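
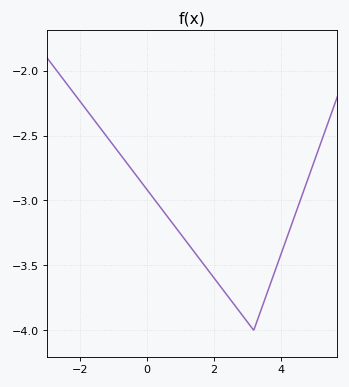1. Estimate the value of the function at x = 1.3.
-3.35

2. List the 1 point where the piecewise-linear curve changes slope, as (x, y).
(3.2, -4)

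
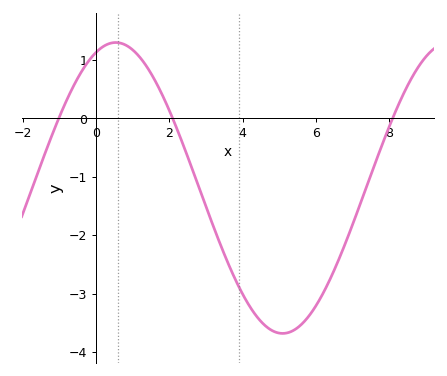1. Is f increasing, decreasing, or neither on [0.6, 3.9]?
decreasing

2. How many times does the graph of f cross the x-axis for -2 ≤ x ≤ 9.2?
3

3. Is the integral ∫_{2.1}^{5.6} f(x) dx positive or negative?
negative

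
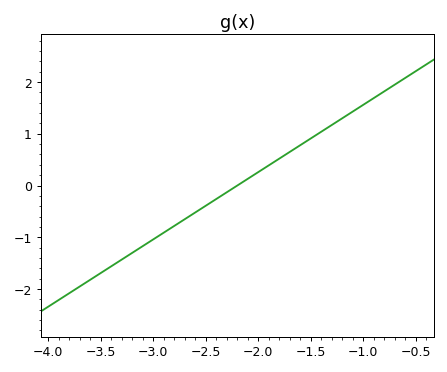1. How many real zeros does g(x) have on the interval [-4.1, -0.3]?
1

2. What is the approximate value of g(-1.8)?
0.52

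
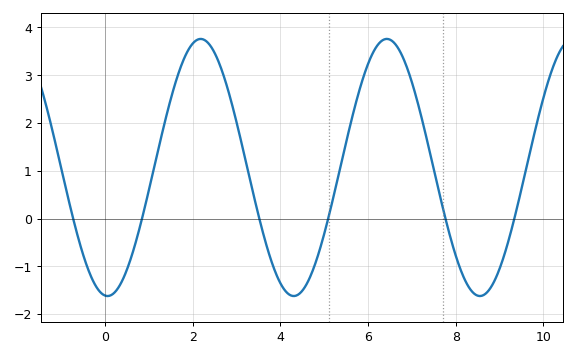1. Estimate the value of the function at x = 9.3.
-0.134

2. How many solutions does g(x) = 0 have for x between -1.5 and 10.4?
6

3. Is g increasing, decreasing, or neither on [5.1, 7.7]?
neither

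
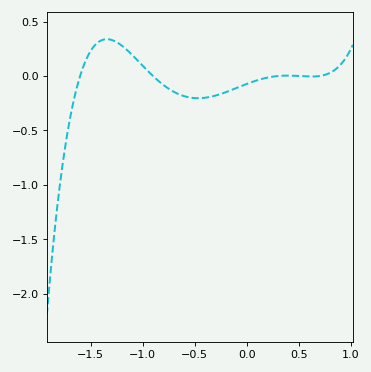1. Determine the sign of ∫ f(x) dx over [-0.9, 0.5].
negative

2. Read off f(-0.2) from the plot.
-0.148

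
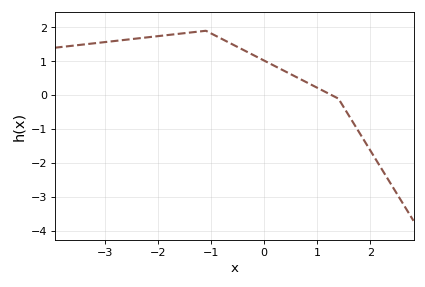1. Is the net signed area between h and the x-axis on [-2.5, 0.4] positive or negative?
positive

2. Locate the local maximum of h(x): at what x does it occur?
-1.1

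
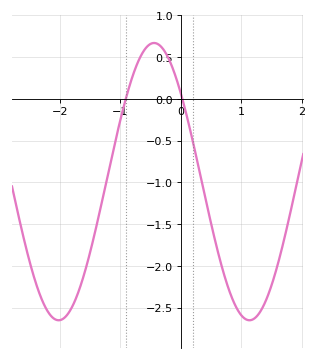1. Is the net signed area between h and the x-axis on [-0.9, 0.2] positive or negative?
positive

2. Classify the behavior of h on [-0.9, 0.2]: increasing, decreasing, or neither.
neither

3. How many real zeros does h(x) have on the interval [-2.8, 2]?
2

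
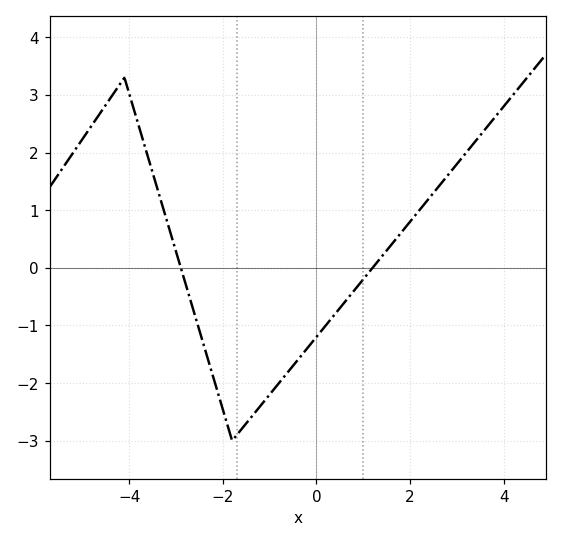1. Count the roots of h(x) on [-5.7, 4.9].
2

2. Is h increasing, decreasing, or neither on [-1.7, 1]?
increasing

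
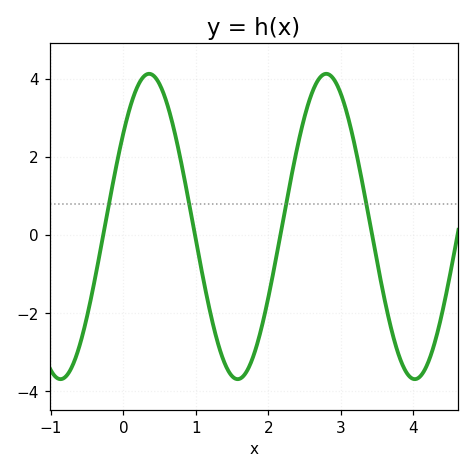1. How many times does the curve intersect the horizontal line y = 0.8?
4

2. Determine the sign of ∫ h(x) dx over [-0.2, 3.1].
positive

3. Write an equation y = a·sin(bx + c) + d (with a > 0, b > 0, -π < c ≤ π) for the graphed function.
y = 3.91sin(2.57x + 0.66) + 0.22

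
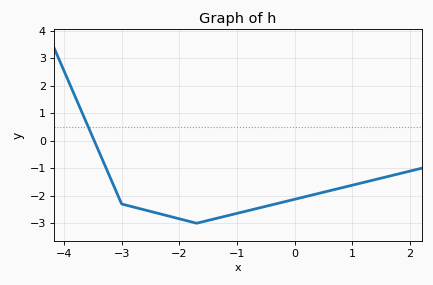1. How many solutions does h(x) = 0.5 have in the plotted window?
1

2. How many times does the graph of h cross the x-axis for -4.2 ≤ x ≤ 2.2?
1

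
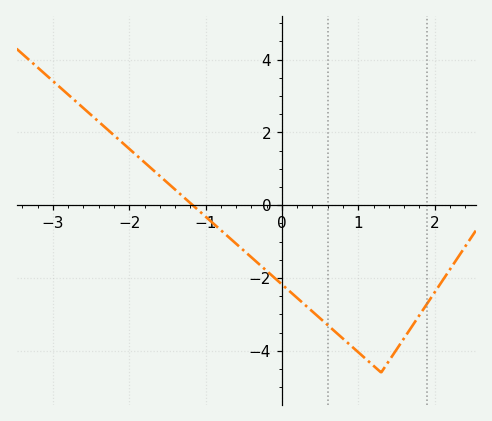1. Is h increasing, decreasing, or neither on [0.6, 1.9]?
neither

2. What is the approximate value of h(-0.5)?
-1.25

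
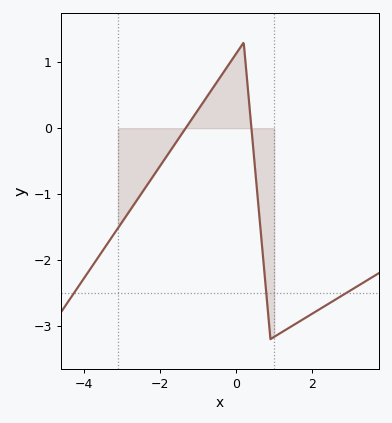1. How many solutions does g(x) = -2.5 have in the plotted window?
3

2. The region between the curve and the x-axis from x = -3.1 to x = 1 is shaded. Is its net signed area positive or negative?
negative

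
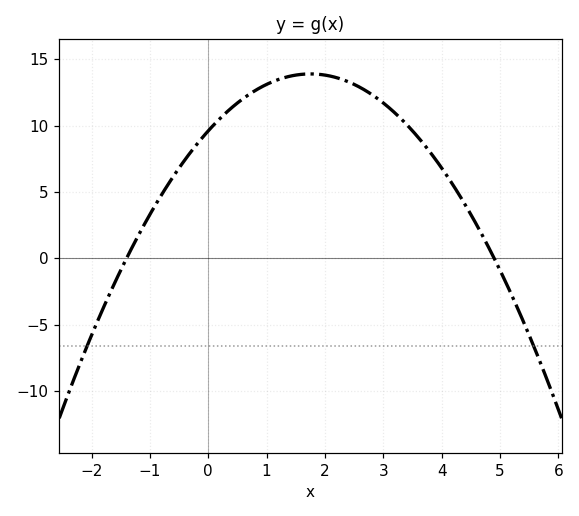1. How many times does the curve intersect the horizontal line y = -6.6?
2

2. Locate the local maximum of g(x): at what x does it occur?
1.75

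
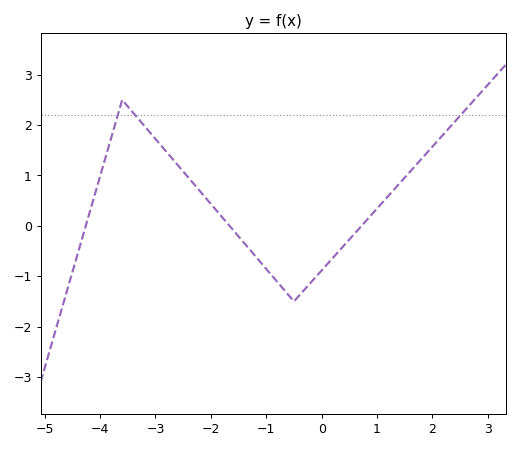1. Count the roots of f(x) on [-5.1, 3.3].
3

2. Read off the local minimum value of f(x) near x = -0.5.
-1.5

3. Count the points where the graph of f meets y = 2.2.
3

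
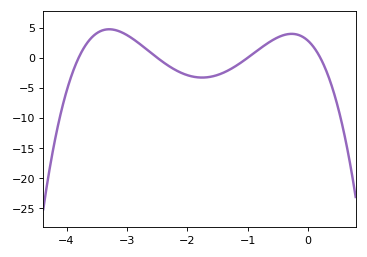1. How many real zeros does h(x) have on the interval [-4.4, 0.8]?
4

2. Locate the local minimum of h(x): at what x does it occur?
-1.76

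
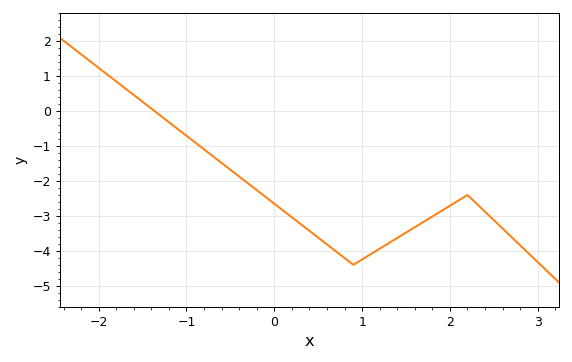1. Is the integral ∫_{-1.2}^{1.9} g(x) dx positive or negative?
negative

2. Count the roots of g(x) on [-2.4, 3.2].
1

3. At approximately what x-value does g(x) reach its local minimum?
0.9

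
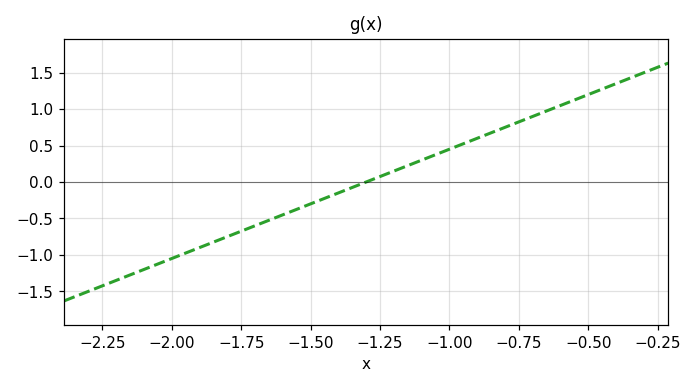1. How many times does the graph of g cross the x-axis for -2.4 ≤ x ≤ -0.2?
1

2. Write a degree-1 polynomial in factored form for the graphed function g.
y = 1.5(x + 1.3)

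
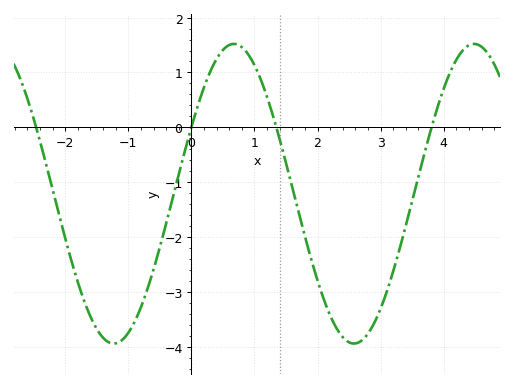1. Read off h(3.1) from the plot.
-2.99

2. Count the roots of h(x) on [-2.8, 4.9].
4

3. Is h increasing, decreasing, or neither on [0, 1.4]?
neither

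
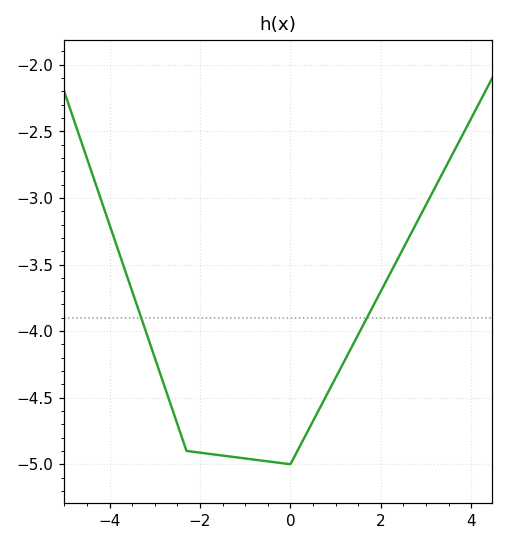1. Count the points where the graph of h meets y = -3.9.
2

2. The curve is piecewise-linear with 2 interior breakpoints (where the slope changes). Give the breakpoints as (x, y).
(-2.3, -4.9); (0, -5)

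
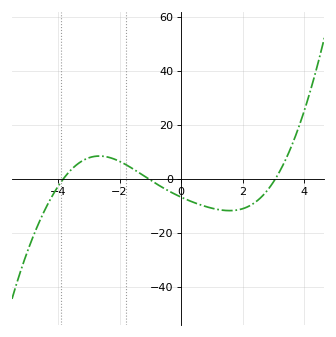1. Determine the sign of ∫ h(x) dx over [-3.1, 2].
negative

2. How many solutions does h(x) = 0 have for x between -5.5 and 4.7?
3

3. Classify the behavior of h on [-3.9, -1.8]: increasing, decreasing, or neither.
neither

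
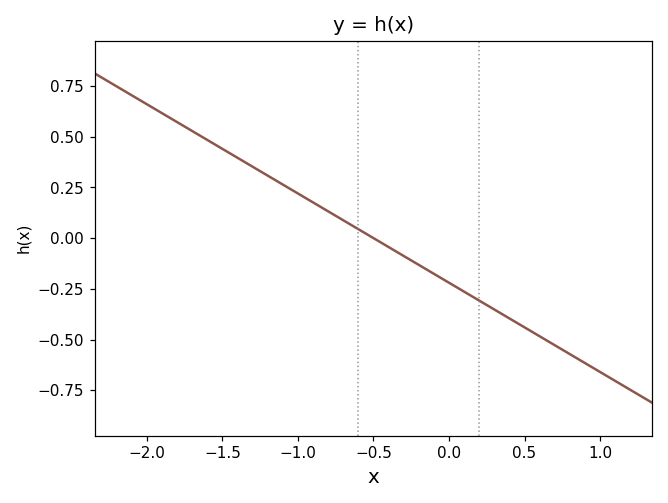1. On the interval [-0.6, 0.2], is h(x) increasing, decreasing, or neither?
decreasing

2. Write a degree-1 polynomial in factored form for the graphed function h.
y = -0.44(x + 0.5)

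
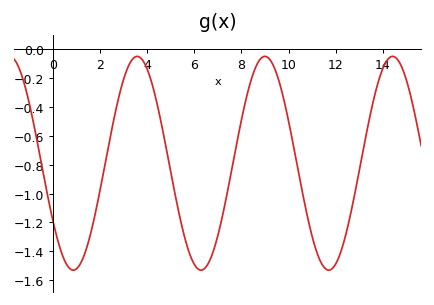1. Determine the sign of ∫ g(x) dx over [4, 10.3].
negative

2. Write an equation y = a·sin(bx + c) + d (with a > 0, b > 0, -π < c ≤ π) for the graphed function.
y = 0.74sin(1.2x - 2.6) - 0.79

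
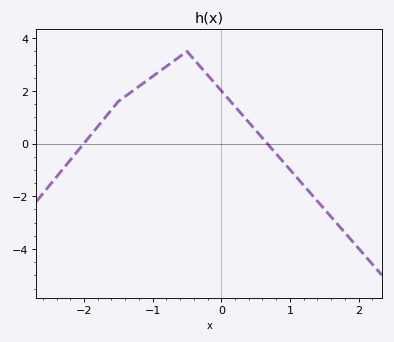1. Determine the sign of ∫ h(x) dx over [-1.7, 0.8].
positive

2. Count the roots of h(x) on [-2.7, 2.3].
2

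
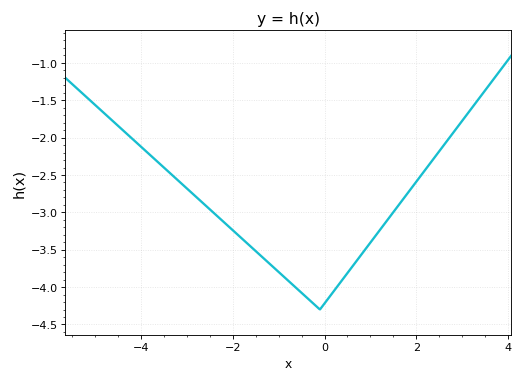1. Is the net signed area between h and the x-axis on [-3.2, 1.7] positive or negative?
negative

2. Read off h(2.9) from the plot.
-1.86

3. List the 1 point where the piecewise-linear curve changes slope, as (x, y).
(-0.1, -4.3)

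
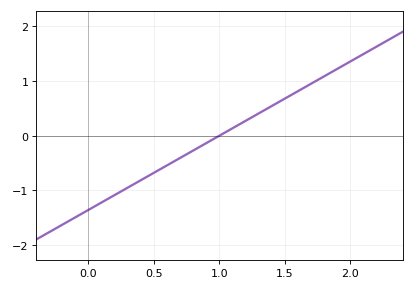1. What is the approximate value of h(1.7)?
0.952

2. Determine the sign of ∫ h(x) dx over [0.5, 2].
positive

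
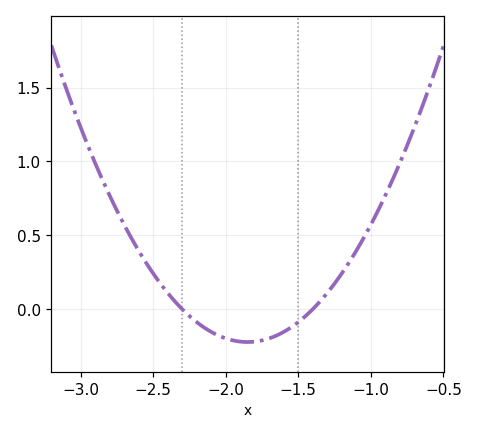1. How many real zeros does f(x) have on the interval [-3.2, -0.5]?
2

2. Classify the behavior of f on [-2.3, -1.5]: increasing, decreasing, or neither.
neither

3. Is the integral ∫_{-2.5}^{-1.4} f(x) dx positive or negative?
negative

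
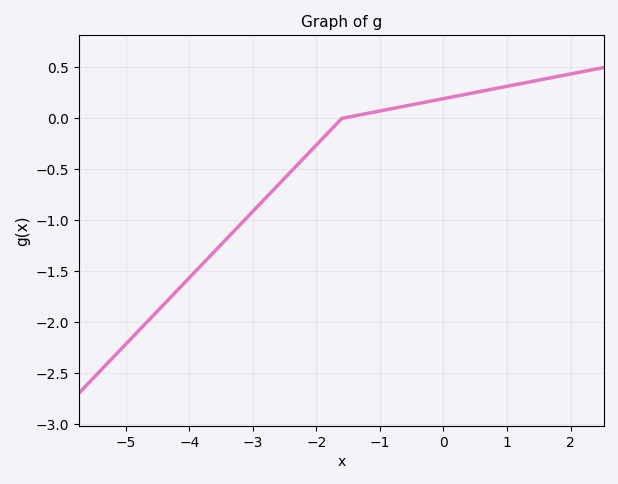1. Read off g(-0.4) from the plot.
0.15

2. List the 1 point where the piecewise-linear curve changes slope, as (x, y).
(-1.6, 0)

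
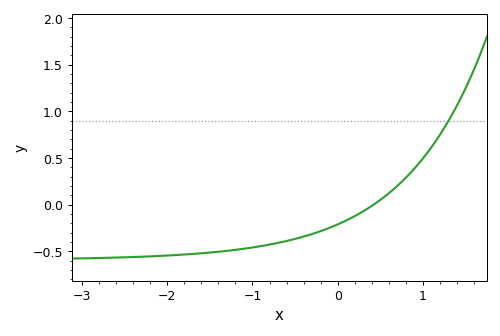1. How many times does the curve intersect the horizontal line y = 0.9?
1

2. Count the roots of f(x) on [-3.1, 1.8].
1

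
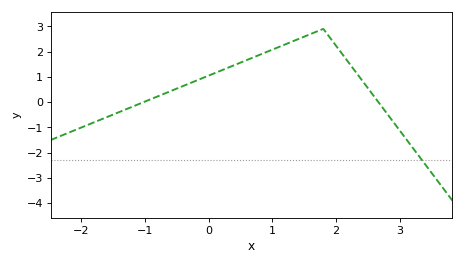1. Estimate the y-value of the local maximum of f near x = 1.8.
2.9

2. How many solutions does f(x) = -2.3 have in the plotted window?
1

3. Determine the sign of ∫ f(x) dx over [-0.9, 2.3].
positive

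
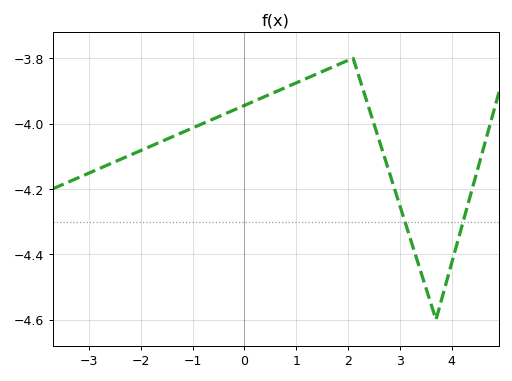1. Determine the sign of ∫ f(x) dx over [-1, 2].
negative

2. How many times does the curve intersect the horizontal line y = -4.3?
2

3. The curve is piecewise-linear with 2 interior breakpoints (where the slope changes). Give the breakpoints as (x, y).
(2.1, -3.8); (3.7, -4.6)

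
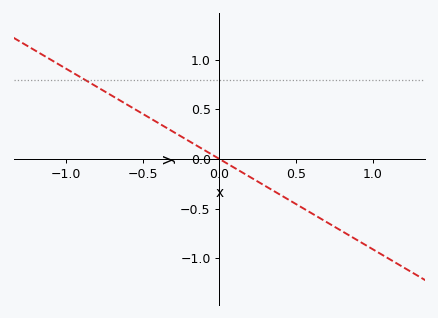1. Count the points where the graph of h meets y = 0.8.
1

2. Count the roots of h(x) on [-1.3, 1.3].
1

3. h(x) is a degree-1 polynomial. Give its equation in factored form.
y = -0.91(x - 0)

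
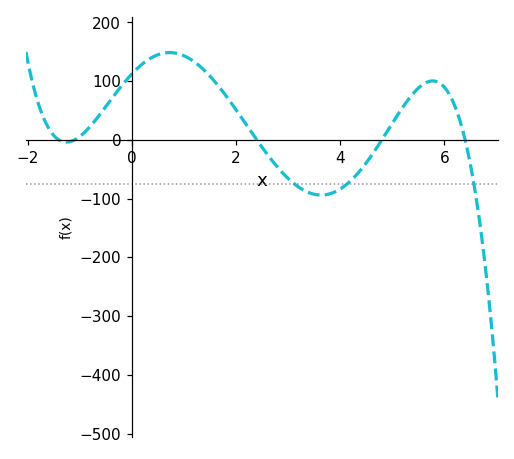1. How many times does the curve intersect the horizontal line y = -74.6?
3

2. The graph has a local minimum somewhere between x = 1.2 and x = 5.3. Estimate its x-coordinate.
3.63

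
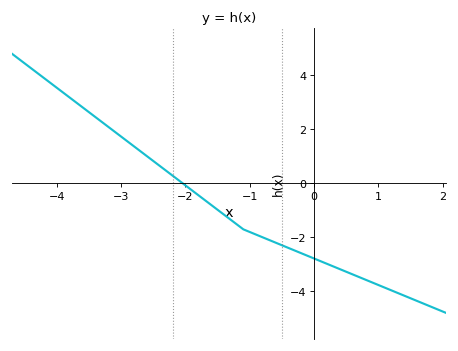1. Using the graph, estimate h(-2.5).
0.83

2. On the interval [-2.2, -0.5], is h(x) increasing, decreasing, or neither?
decreasing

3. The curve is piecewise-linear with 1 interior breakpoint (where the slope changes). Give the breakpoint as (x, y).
(-1.1, -1.7)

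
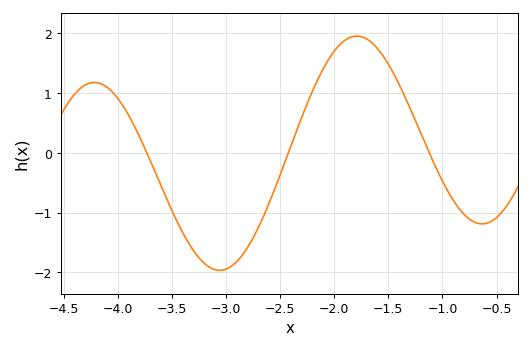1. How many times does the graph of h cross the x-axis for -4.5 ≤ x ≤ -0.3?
3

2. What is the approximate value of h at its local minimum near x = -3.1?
-1.97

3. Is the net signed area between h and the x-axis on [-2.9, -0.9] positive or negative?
positive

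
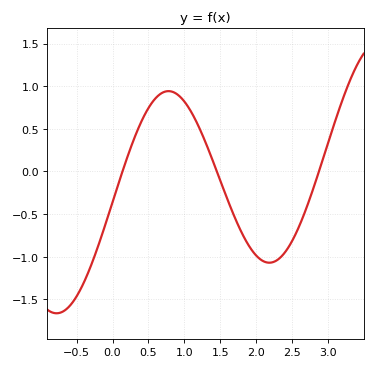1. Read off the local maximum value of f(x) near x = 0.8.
0.942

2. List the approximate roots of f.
0.138, 1.45, 2.88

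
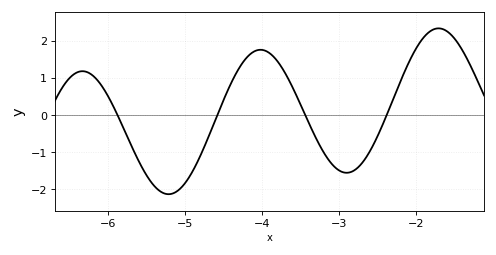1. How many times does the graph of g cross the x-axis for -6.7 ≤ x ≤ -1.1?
4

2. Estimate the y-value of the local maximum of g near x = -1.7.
2.3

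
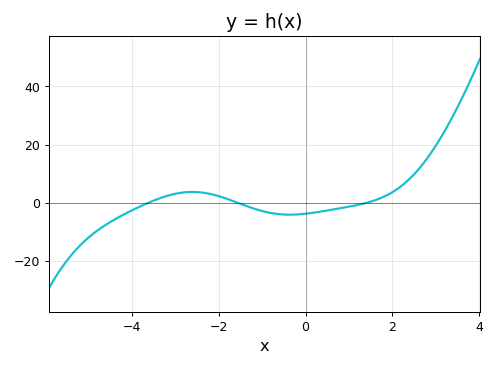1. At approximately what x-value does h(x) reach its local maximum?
-2.6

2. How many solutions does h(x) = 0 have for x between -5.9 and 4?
3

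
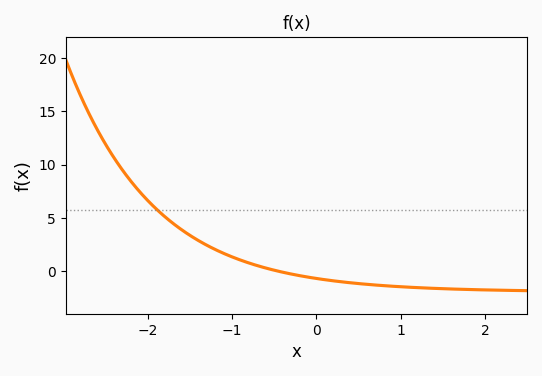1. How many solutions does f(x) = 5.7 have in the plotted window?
1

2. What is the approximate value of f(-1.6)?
4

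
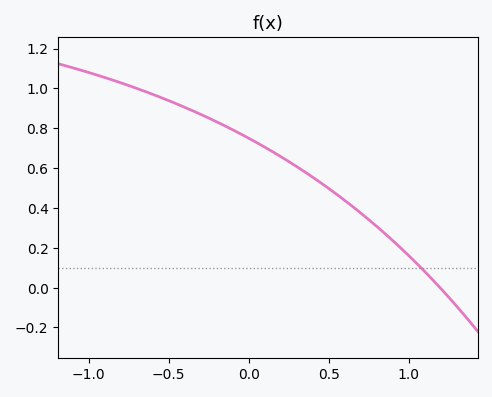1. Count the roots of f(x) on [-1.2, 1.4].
1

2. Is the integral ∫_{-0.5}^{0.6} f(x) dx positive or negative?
positive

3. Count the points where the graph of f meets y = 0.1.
1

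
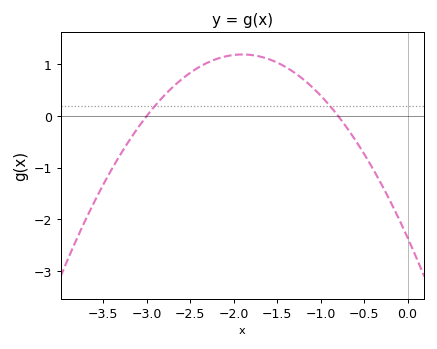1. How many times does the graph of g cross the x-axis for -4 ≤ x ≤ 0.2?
2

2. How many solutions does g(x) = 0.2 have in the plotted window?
2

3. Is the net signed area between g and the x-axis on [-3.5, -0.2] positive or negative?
positive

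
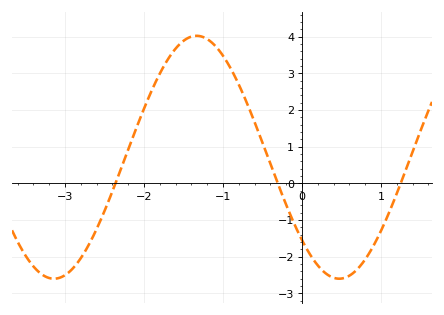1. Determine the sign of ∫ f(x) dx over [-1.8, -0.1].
positive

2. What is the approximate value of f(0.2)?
-2.24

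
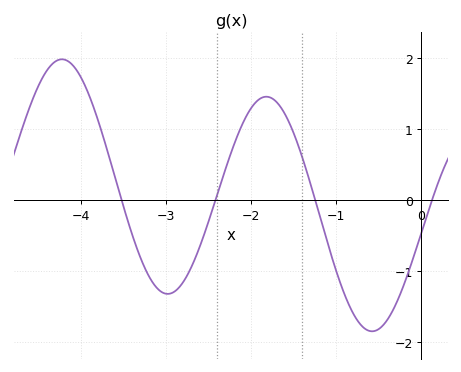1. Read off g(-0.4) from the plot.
-1.69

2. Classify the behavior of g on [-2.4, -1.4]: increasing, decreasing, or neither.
neither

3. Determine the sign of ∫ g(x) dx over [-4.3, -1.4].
positive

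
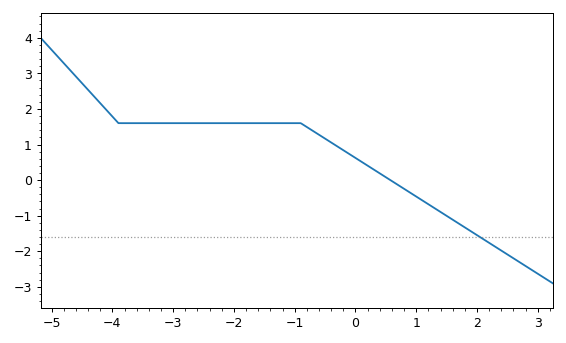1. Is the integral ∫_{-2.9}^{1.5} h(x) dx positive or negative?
positive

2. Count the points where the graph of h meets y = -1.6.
1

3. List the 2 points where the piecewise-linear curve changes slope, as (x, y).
(-3.9, 1.6); (-0.9, 1.6)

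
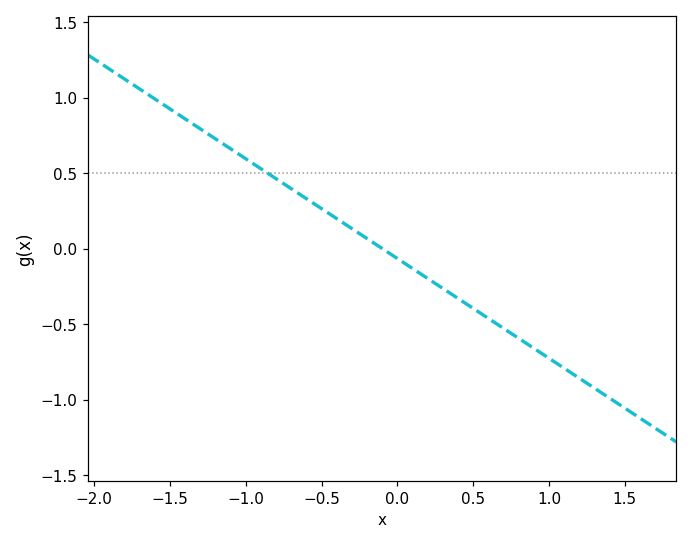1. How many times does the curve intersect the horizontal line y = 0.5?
1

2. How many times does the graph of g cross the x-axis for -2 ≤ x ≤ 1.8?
1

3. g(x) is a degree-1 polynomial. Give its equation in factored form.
y = -0.66(x + 0.1)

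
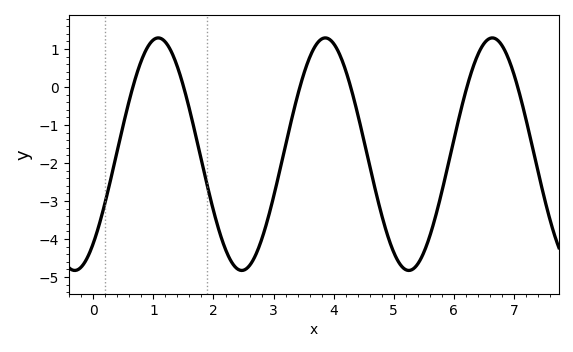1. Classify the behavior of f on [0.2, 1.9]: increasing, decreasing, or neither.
neither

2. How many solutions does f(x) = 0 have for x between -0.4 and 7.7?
6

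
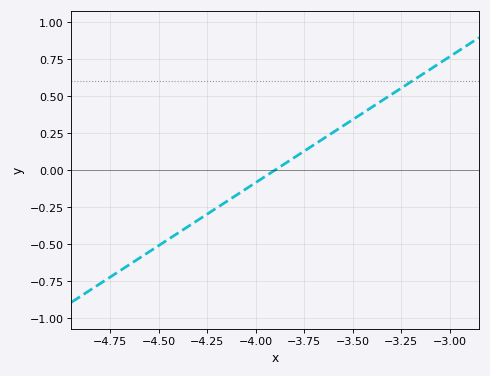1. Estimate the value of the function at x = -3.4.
0.45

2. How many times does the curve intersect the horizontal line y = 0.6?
1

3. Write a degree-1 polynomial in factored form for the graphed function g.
y = 0.85(x + 3.9)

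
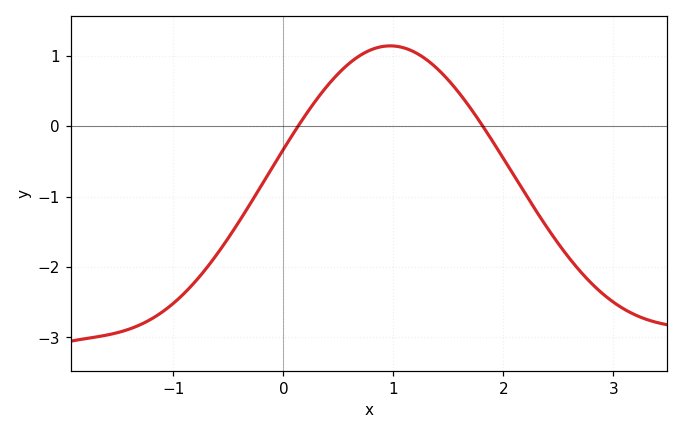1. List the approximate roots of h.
0.133, 1.81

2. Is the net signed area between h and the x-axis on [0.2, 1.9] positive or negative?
positive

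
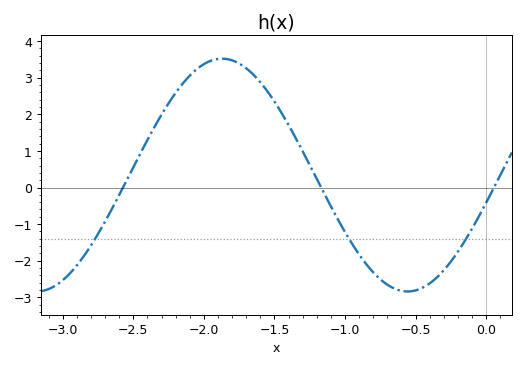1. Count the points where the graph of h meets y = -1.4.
3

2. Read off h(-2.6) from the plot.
-0.2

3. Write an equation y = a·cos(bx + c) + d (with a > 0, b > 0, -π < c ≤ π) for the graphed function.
y = 3.18cos(2.4x - 1.8) + 0.34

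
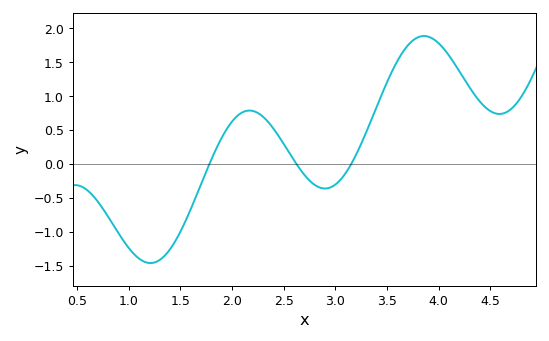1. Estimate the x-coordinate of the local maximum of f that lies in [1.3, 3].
2.2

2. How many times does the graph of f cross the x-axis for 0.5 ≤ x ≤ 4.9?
3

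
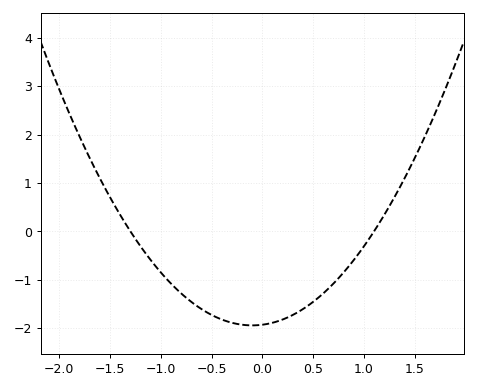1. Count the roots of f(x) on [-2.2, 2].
2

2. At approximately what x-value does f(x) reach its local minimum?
-0.1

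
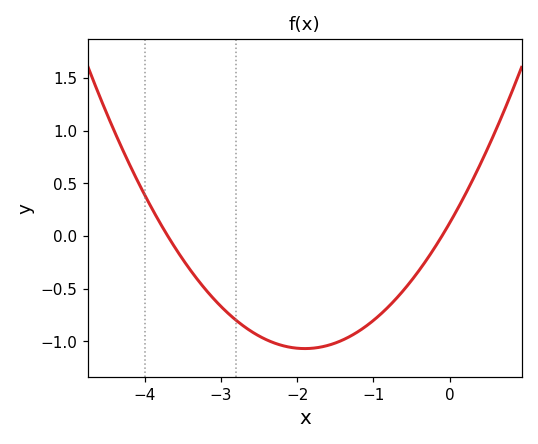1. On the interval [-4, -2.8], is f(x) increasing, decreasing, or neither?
decreasing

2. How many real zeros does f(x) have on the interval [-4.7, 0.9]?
2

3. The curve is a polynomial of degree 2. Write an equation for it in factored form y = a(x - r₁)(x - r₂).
y = 0.33(x + 3.7)(x + 0.1)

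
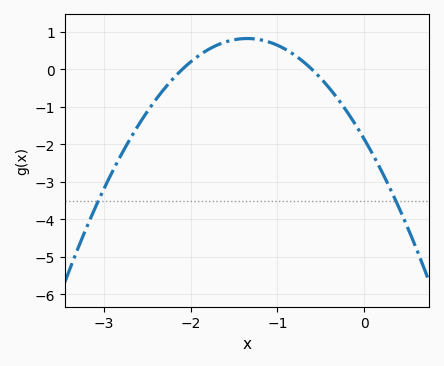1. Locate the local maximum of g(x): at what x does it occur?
-1.4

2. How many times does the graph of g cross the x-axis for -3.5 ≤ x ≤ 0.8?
2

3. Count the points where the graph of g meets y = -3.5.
2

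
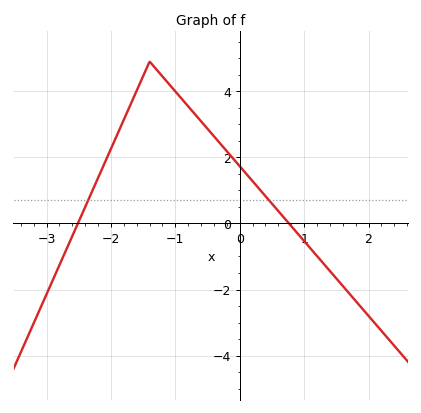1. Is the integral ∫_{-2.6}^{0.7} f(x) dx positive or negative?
positive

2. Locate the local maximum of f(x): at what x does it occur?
-1.4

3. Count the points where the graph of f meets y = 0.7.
2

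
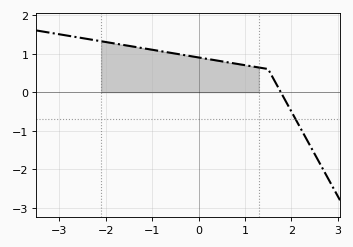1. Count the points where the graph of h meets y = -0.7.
1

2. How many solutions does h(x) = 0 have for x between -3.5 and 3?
1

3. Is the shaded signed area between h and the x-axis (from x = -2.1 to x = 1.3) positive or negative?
positive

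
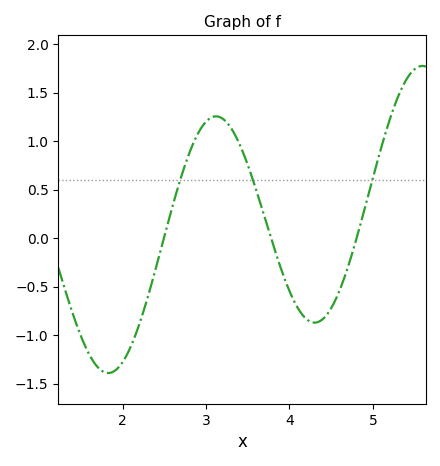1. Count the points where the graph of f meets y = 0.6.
3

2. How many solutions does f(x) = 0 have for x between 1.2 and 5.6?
3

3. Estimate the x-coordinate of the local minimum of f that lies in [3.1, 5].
4.3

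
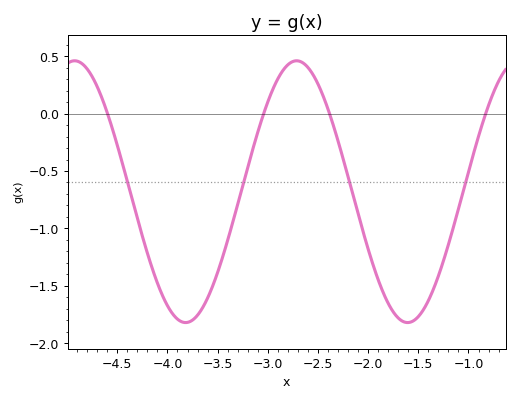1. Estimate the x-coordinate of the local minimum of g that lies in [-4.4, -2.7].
-3.8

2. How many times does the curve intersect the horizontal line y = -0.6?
4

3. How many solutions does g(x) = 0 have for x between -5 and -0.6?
4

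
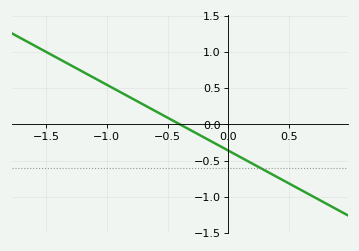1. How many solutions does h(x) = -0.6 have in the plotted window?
1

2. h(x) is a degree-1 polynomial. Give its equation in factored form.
y = -0.91(x + 0.4)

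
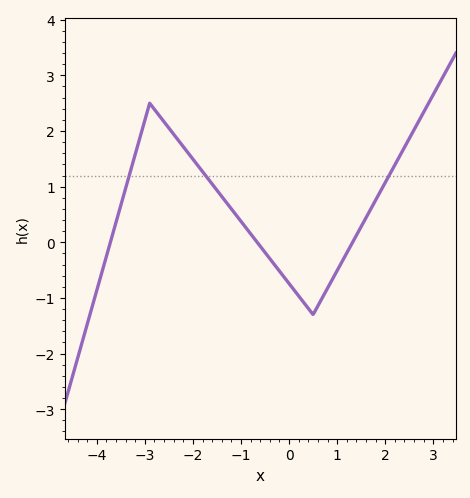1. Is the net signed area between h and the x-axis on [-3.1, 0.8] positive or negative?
positive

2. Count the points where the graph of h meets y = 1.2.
3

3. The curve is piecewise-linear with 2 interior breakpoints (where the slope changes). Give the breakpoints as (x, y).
(-2.9, 2.5); (0.5, -1.3)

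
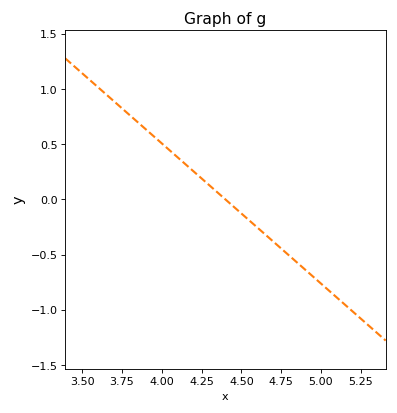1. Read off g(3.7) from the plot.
0.889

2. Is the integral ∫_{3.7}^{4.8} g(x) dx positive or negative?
positive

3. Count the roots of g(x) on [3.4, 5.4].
1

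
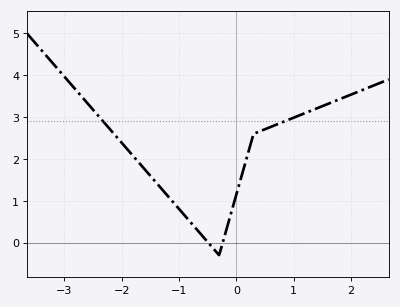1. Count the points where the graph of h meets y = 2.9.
2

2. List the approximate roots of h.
-0.49, -0.238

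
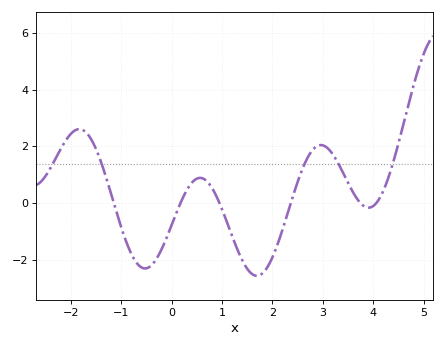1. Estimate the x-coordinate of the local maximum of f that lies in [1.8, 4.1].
2.96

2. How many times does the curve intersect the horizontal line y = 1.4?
5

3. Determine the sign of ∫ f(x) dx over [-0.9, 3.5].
negative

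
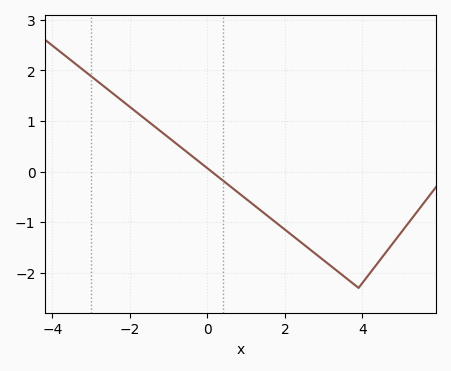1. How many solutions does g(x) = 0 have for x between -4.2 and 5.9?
1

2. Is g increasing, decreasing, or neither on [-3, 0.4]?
decreasing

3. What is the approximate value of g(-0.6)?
0.4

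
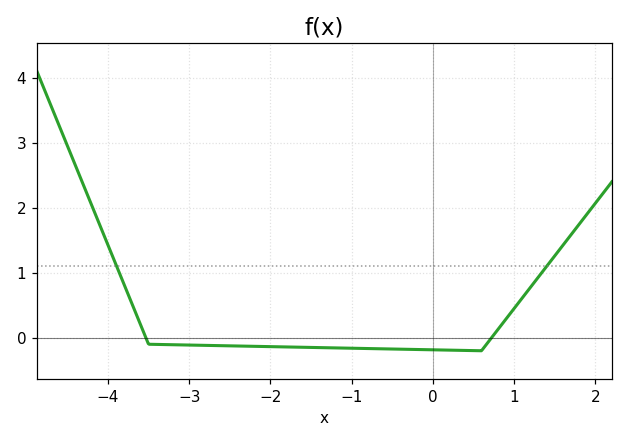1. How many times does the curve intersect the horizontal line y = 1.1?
2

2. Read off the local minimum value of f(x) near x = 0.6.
-0.2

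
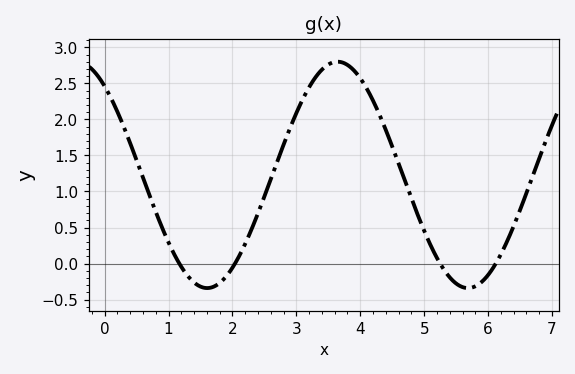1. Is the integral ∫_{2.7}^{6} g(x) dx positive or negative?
positive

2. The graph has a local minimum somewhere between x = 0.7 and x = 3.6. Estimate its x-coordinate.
1.6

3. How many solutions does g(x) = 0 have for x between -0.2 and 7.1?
4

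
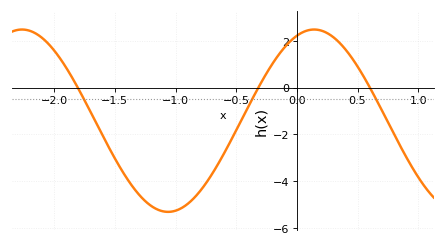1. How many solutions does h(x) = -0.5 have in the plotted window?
3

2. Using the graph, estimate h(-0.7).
-3.8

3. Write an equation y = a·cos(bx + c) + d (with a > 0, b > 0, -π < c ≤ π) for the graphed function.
y = 3.9cos(2.6x - 0.37) - 1.41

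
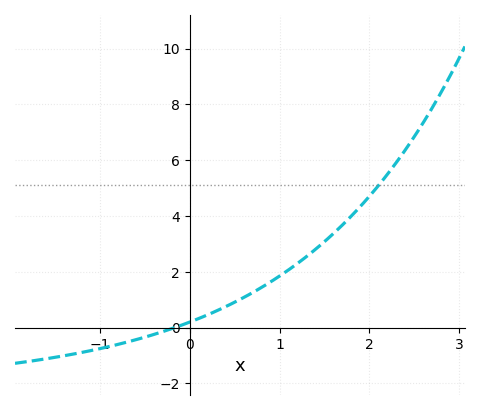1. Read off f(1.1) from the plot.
2.07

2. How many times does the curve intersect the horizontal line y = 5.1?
1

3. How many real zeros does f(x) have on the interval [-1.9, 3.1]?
1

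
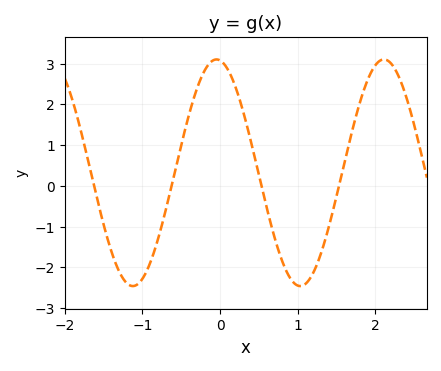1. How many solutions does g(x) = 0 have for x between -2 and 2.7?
4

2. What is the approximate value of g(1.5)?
-0.277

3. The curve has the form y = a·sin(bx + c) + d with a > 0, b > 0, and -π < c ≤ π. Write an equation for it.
y = 2.78sin(2.91x + 1.7) + 0.32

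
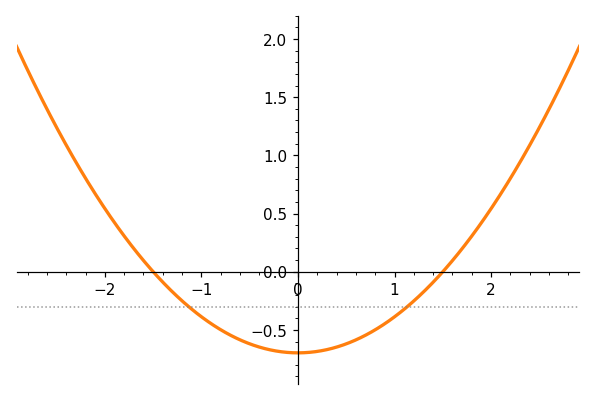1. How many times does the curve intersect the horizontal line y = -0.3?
2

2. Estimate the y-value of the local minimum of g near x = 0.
-0.7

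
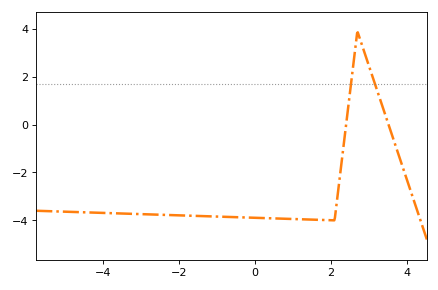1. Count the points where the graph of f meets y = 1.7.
2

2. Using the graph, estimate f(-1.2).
-3.83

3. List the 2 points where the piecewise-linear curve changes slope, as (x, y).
(2.1, -4); (2.7, 3.9)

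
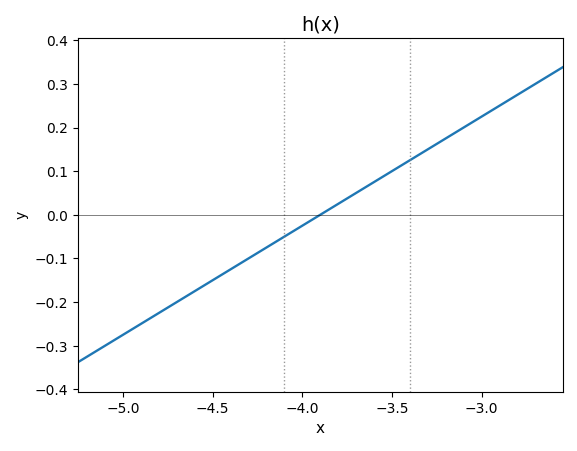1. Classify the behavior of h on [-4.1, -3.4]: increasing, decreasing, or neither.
increasing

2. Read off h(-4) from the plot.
-0.03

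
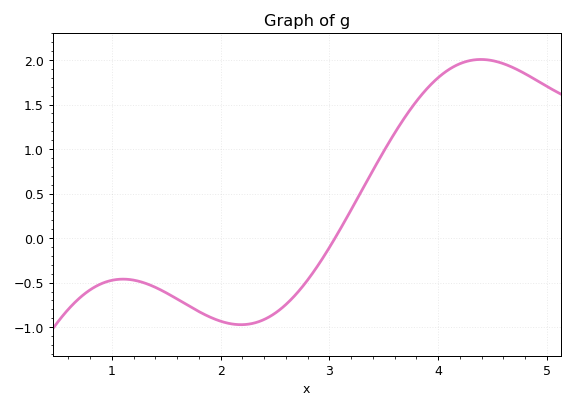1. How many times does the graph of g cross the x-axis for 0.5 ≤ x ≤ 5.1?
1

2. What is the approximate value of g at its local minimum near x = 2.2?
-0.972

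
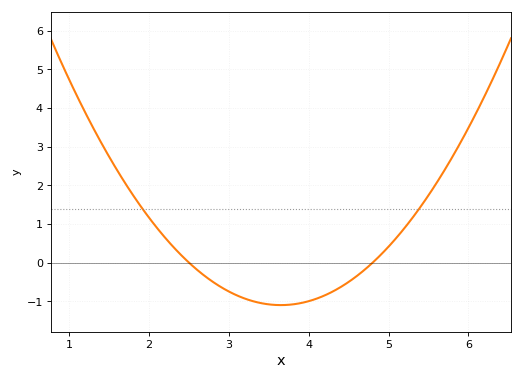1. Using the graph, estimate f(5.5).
1.7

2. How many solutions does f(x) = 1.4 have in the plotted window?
2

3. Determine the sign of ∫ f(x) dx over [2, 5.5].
negative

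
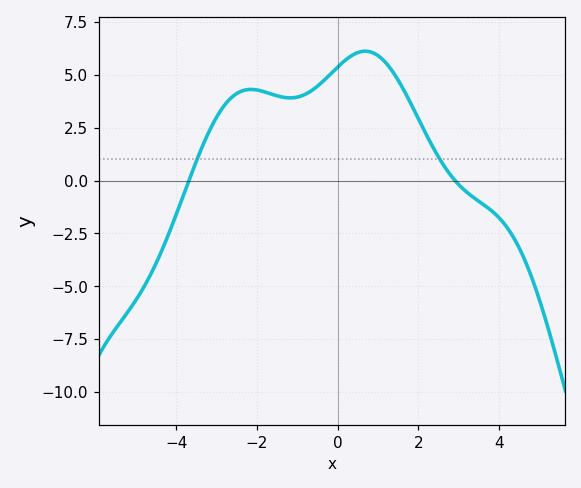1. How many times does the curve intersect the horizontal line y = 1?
2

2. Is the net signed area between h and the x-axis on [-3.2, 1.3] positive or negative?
positive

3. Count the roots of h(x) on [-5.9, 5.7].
2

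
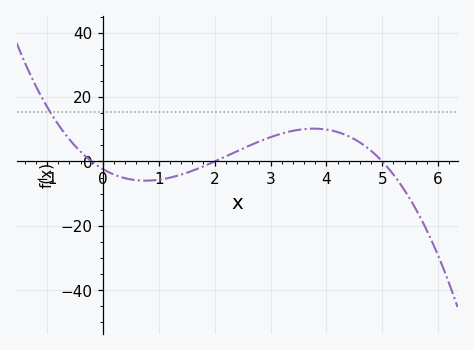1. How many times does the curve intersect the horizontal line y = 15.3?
1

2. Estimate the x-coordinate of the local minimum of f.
0.758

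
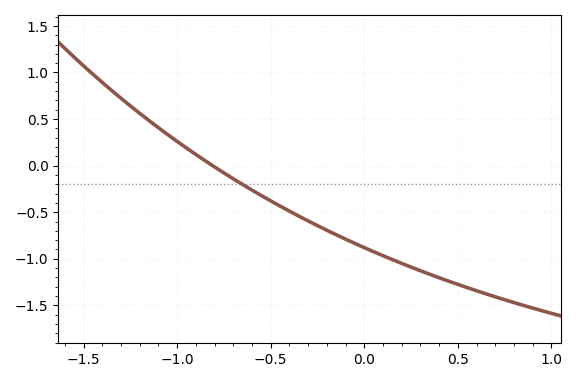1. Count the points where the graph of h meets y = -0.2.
1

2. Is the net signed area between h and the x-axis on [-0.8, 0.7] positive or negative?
negative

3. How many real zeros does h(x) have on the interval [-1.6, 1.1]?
1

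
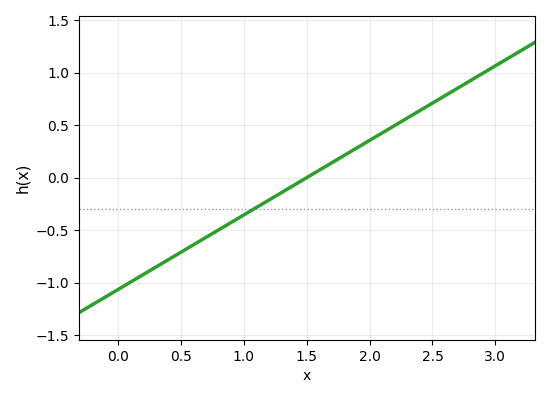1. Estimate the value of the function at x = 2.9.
1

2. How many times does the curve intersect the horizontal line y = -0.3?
1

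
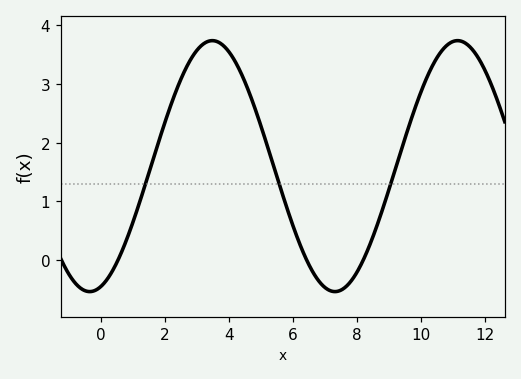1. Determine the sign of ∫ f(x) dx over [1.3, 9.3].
positive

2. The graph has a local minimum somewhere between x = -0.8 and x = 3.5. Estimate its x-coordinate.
-0.357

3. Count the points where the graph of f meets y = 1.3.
3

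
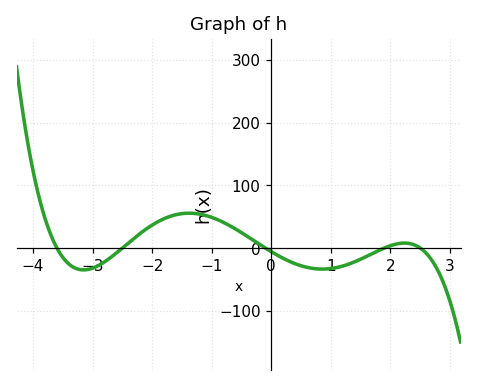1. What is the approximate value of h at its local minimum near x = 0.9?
-30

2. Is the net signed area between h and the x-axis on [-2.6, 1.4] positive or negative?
positive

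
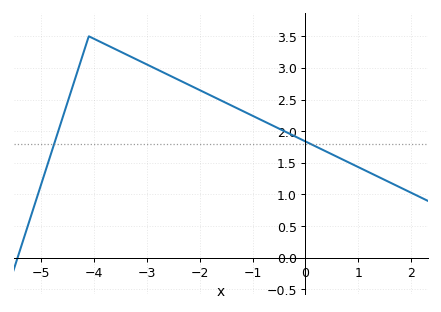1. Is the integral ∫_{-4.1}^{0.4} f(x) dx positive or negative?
positive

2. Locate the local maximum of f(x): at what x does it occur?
-4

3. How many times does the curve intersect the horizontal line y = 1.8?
2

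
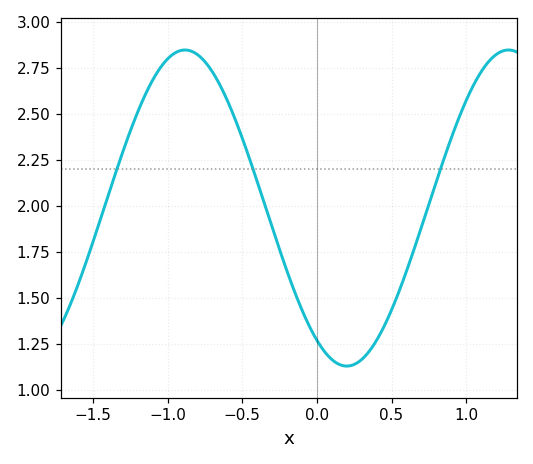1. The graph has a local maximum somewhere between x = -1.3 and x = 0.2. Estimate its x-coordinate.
-0.882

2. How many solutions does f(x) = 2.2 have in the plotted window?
3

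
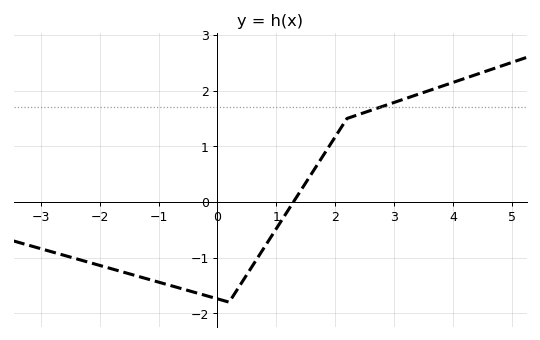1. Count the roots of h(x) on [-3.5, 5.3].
1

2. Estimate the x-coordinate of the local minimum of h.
0.2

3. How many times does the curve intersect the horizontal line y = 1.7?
1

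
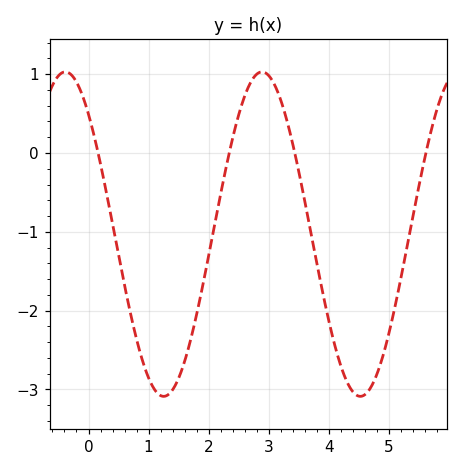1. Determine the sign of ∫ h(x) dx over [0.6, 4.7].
negative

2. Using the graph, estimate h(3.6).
-0.6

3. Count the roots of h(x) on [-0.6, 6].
4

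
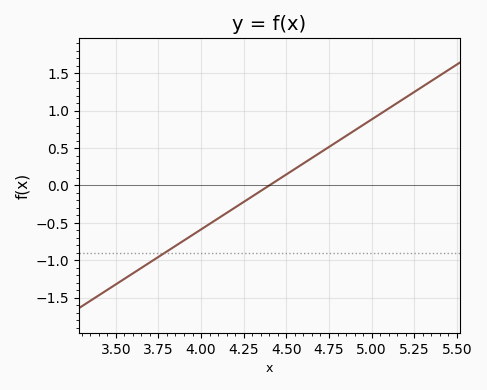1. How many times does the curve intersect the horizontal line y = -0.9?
1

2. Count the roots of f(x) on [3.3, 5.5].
1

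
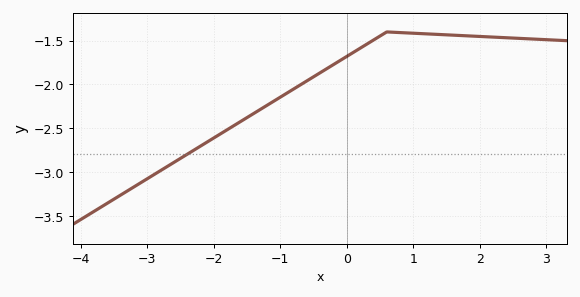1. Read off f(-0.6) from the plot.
-1.95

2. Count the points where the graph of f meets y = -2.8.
1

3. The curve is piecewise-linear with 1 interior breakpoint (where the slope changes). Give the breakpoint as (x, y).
(0.6, -1.4)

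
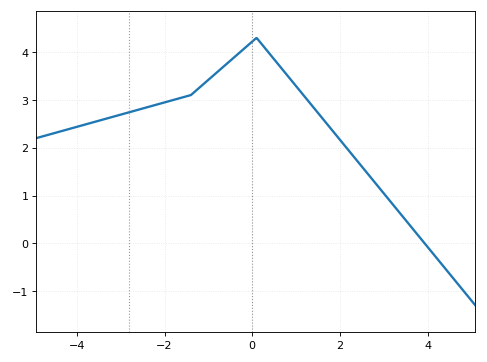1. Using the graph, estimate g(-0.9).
3.5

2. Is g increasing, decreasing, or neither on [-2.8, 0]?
increasing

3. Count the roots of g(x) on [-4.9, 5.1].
1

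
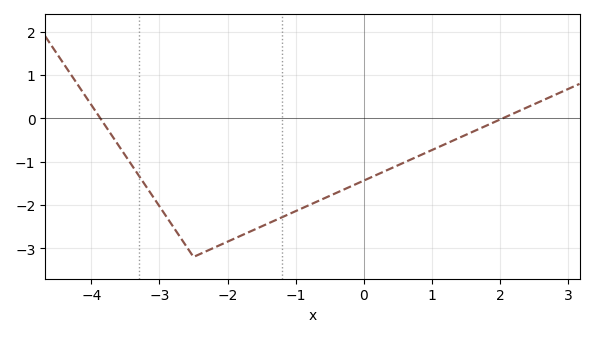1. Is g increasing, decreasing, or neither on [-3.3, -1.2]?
neither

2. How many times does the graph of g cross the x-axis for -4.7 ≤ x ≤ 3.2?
2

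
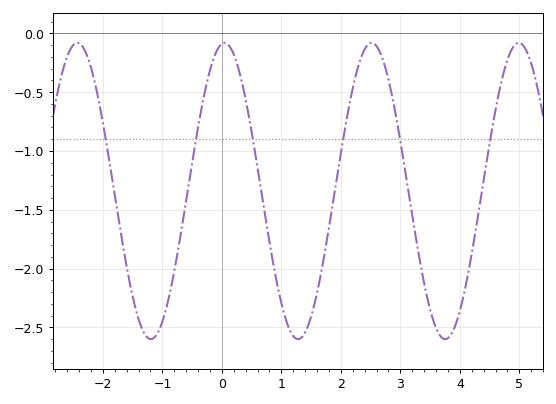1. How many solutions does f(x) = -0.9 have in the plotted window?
6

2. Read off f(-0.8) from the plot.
-2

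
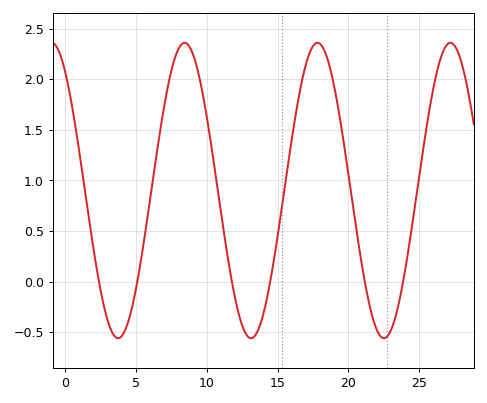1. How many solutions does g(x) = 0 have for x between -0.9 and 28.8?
6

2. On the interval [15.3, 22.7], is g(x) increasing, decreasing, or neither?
neither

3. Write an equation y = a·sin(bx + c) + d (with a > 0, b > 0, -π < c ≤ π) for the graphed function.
y = 1.46sin(0.67x + 2.2) + 0.9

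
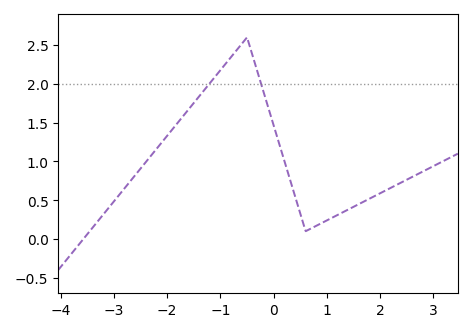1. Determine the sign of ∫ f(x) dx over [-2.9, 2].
positive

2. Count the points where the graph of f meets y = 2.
2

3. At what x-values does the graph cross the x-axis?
-3.57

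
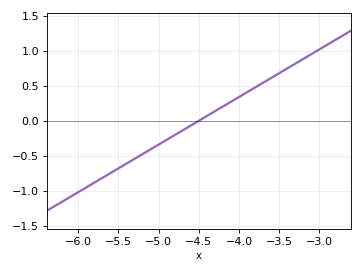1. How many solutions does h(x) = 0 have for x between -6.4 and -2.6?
1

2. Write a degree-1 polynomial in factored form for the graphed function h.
y = 0.68(x + 4.5)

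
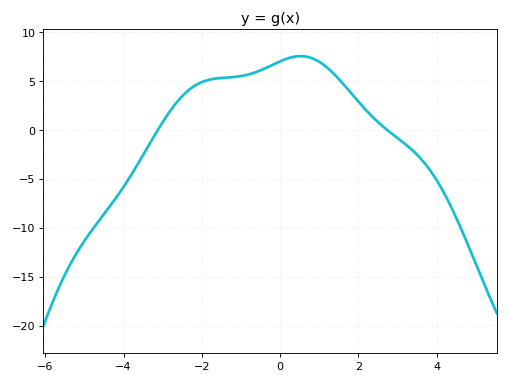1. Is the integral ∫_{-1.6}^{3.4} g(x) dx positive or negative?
positive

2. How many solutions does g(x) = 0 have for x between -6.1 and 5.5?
2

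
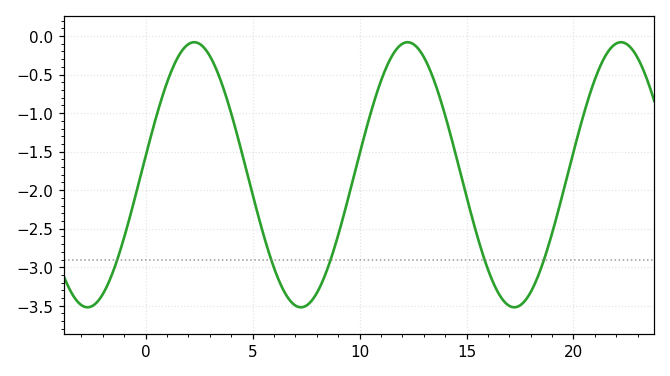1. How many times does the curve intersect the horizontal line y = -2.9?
5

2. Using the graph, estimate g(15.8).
-2.87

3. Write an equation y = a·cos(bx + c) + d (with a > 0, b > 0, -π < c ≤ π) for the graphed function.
y = 1.72cos(0.63x - 1.43) - 1.8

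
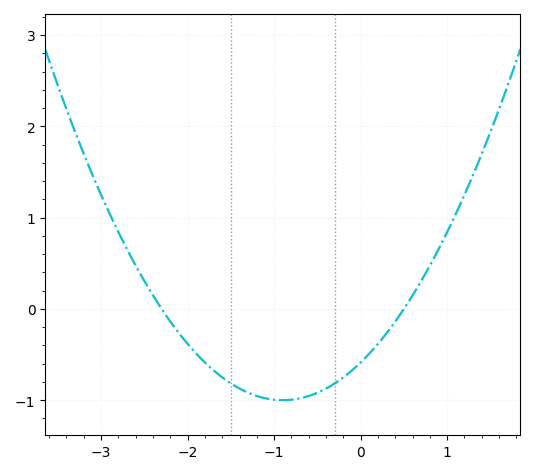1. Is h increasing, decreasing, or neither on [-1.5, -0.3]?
neither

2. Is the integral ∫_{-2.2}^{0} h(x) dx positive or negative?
negative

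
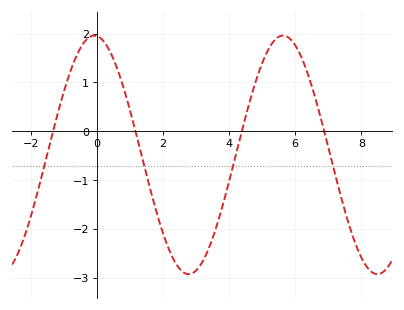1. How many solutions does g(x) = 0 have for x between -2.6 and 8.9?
4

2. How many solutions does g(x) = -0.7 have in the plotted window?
4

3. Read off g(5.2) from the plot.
1.69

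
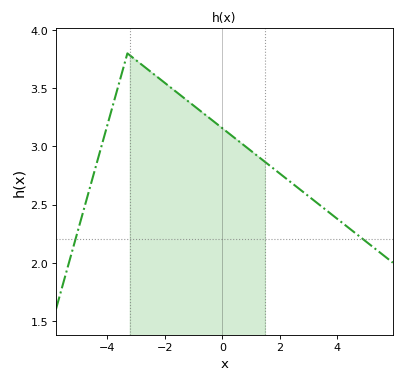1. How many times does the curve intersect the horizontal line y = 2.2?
2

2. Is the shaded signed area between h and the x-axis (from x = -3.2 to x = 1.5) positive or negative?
positive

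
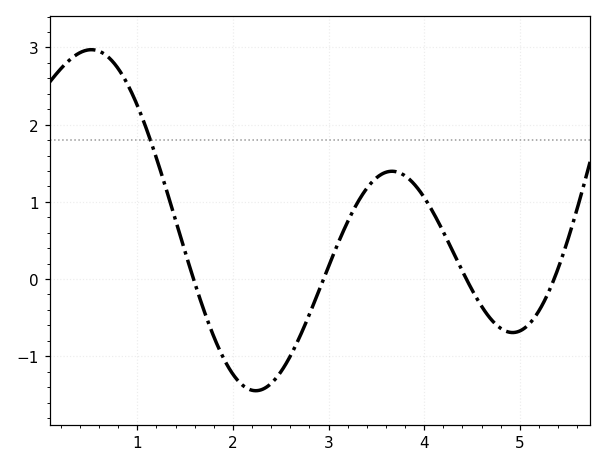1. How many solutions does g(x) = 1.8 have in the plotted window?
1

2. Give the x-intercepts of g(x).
1.6, 2.9, 4.4, 5.4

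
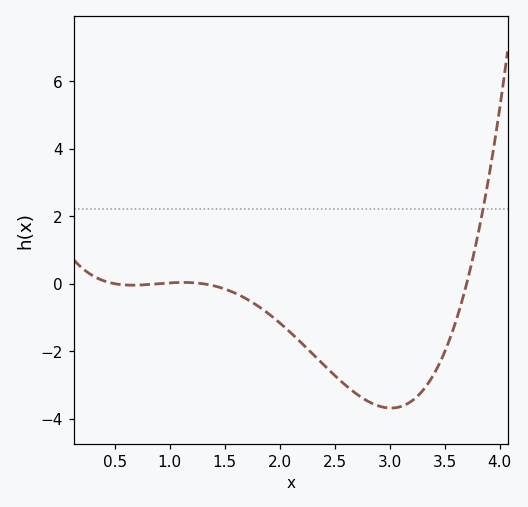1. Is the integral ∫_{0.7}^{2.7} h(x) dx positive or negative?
negative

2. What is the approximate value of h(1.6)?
-0.2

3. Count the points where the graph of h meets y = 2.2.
1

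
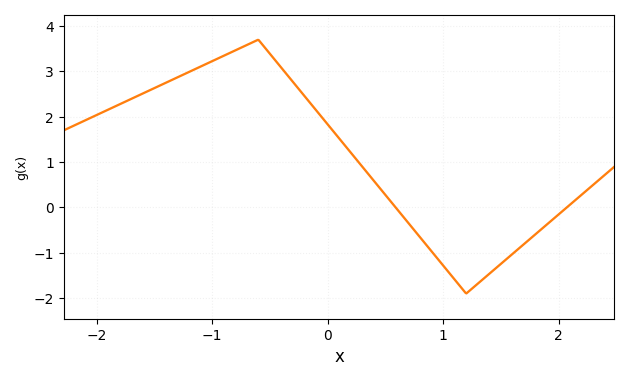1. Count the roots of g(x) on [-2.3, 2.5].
2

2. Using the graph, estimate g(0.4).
0.589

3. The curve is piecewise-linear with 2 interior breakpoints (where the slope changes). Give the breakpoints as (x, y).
(-0.6, 3.7); (1.2, -1.9)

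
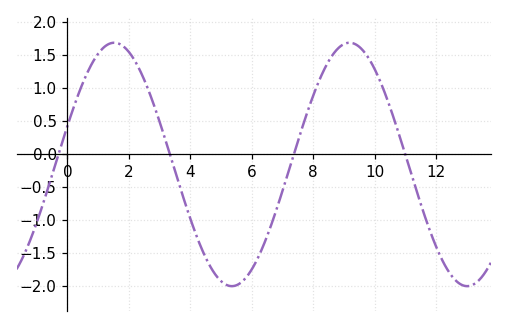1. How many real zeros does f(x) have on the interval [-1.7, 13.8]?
4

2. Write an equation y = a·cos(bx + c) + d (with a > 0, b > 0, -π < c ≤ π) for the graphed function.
y = 1.85cos(0.82x - 1.25) - 0.16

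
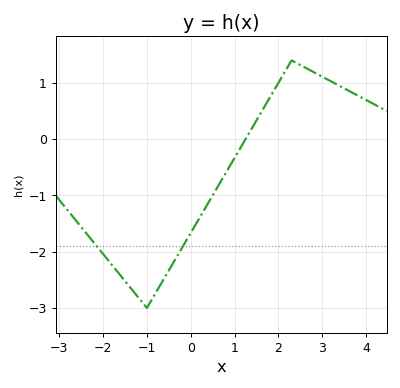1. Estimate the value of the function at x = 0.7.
-0.7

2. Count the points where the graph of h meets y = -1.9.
2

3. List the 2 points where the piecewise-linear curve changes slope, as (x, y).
(-1, -3); (2.3, 1.4)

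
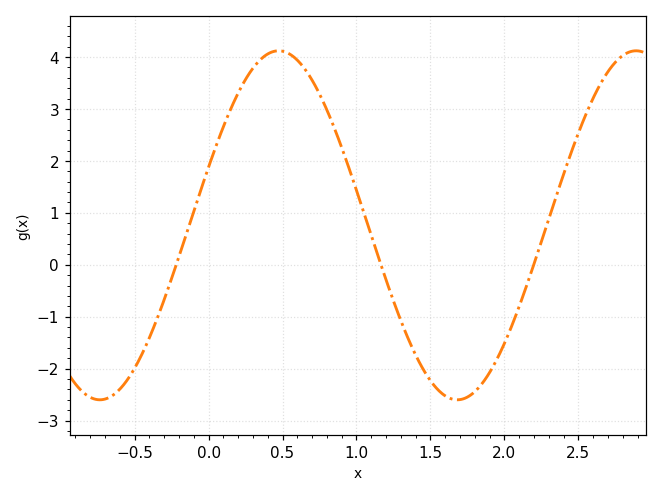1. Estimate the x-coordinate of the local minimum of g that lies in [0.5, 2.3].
1.7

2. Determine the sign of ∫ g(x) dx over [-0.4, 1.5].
positive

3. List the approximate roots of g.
-0.2, 1.2, 2.2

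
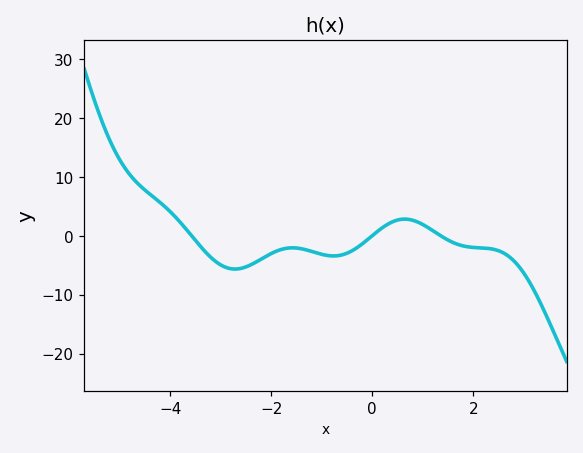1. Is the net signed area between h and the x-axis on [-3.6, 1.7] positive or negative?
negative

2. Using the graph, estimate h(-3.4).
-2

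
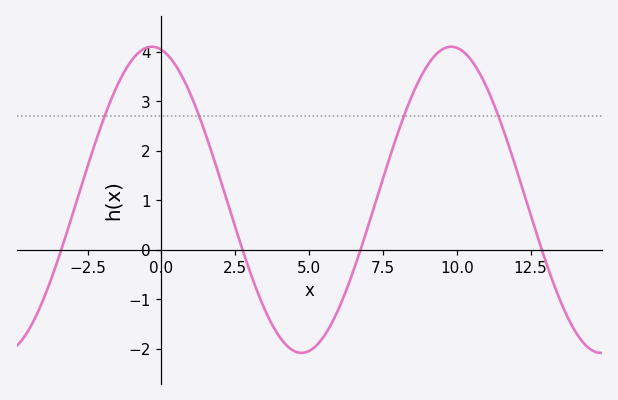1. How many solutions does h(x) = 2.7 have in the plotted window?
4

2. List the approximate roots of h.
-3.39, 2.75, 6.74, 12.9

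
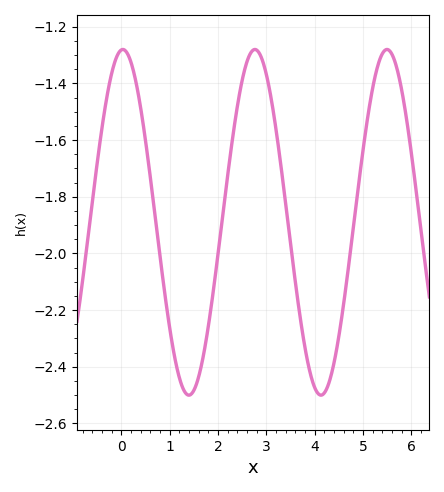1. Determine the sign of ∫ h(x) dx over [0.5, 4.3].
negative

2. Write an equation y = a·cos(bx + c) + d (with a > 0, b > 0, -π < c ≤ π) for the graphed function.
y = 0.61cos(2.3x - 0.07) - 1.89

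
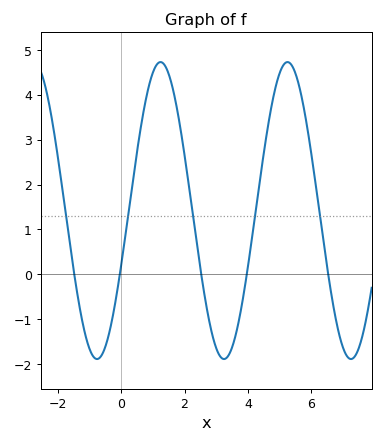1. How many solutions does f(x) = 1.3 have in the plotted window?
5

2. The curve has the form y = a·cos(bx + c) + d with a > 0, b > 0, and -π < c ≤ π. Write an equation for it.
y = 3.31cos(1.6x - 2) + 1.42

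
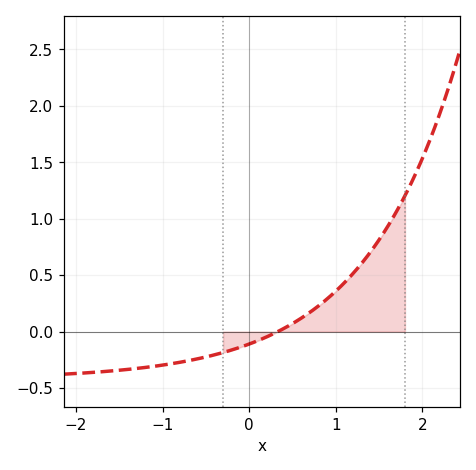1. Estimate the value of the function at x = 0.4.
0.05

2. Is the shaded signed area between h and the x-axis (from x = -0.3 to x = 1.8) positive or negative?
positive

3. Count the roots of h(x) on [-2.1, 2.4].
1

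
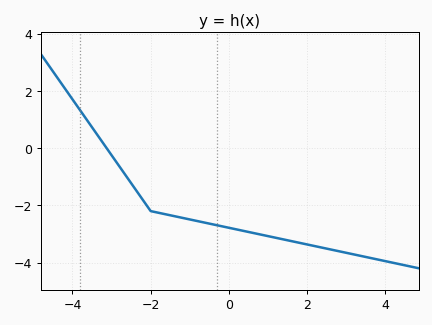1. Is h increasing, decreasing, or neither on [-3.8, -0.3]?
decreasing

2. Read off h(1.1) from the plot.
-3.1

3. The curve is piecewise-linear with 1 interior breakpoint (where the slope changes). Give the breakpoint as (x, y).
(-2, -2.2)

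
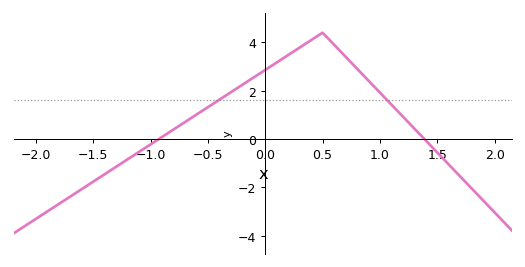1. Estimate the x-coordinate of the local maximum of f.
0.5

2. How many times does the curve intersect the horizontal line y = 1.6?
2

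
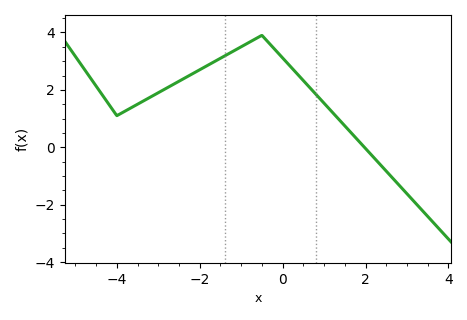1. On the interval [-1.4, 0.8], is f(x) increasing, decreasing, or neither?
neither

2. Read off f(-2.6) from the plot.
2.2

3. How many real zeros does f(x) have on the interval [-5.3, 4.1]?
1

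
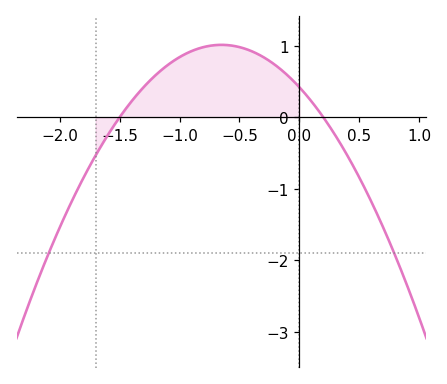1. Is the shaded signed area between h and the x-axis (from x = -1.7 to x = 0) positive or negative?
positive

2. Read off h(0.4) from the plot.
-0.5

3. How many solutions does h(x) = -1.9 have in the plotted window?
2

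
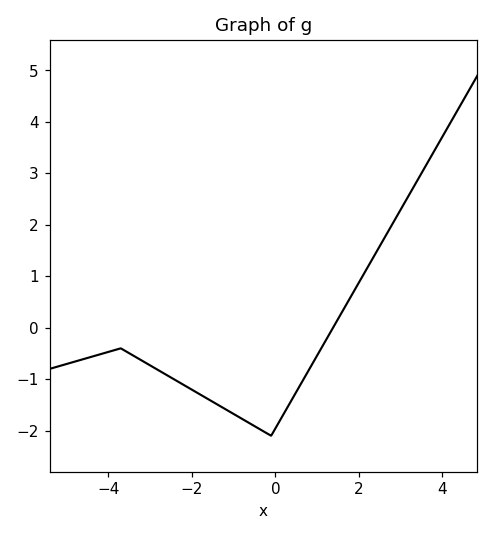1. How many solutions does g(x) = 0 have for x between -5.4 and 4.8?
1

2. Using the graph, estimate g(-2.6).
-0.919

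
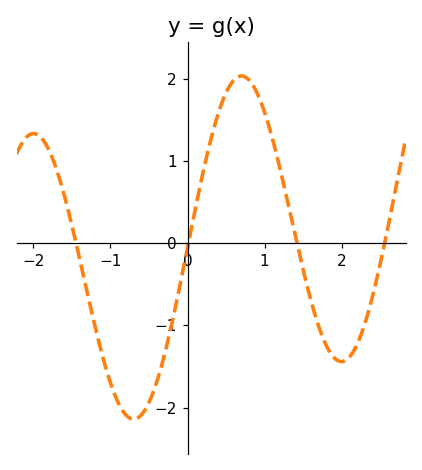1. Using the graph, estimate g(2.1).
-1.38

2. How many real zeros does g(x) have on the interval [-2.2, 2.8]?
4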